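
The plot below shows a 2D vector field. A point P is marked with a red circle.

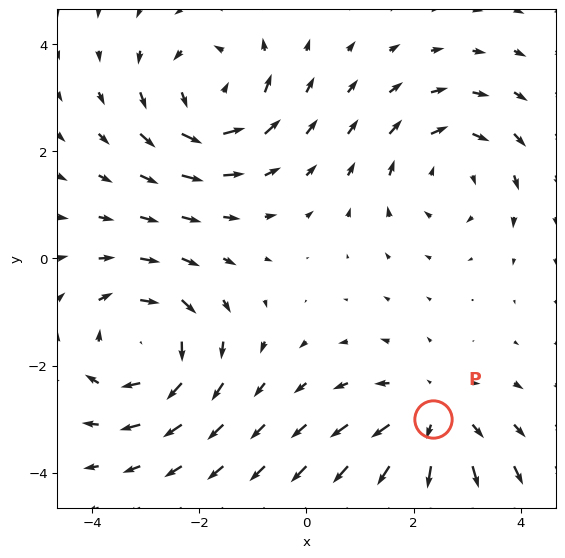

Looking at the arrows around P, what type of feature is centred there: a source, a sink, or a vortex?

At P (2.4, -3.0) the arrows spread outward. Divergence about +4, curl ≈0 — positive divergence with near-zero curl is a source.

source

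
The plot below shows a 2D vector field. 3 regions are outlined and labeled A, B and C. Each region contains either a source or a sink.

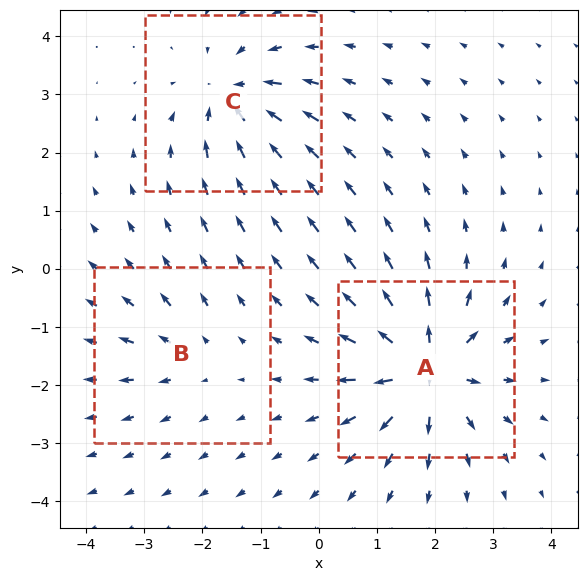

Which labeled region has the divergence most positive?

Divergence at each region's feature centre — A: about +6, B: about +2, C: about -4. Region A is most positive.

A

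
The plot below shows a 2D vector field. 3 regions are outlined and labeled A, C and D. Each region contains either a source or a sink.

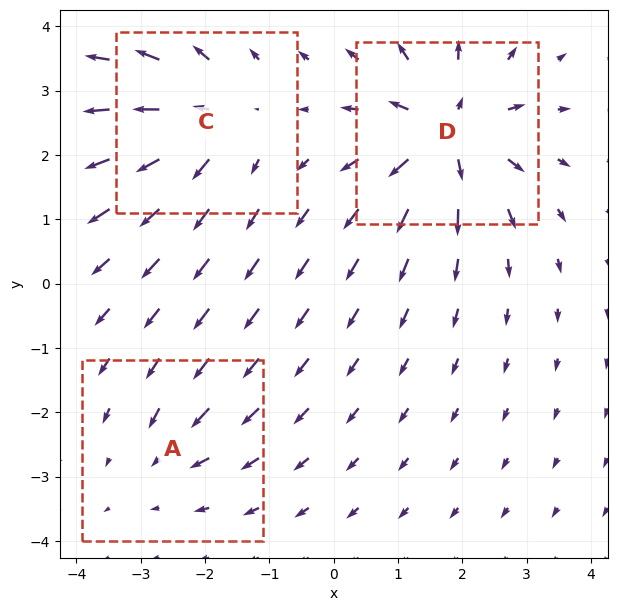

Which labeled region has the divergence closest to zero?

A

Divergence at each region's feature centre — A: about -2, C: about +4, D: about +6. Region A is closest to zero.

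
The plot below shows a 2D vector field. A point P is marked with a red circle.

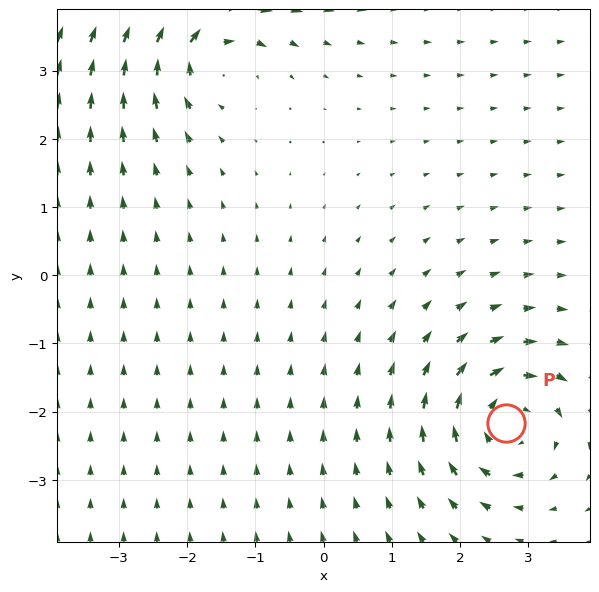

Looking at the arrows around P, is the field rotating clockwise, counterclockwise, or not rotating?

clockwise

Near P at (2.7, -2.2) the arrows circulate clockwise. The curl (z-component) there is about -5; negative curl means clockwise rotation.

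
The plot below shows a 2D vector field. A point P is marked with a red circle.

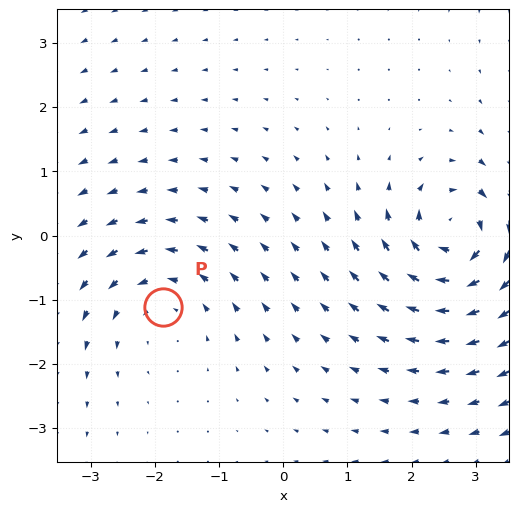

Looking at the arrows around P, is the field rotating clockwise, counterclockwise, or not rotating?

counterclockwise

Near P at (-1.9, -1.1) the arrows circulate counterclockwise. The curl (z-component) there is about +3; positive curl means counterclockwise rotation.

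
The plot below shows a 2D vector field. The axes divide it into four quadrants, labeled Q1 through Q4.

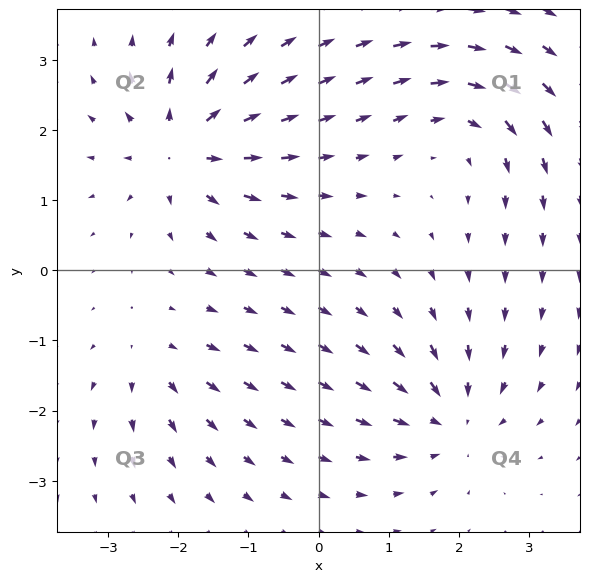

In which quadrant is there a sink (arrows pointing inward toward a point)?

Q4

The sink sits at approximately (1.9, -2.1), which lies in quadrant Q4. The divergence there is about -5, negative as expected for a sink.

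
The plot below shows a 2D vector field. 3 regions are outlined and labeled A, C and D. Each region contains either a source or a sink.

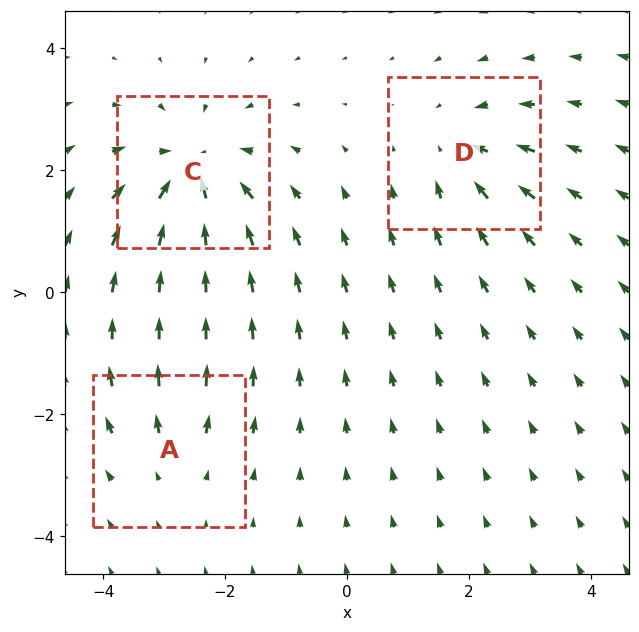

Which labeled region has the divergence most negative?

C

Divergence at each region's feature centre — A: about +2, C: about -5, D: about -3. Region C is most negative.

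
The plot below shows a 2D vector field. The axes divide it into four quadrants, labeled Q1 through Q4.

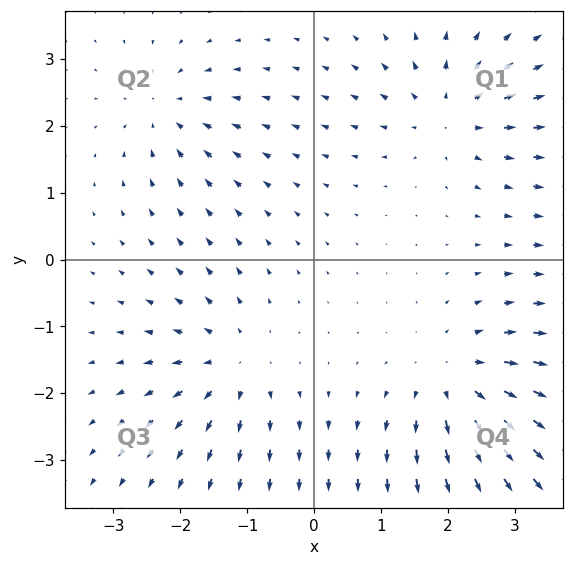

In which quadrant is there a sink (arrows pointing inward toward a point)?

Q2

The sink sits at approximately (-2.2, 2.2), which lies in quadrant Q2. The divergence there is about -3, negative as expected for a sink.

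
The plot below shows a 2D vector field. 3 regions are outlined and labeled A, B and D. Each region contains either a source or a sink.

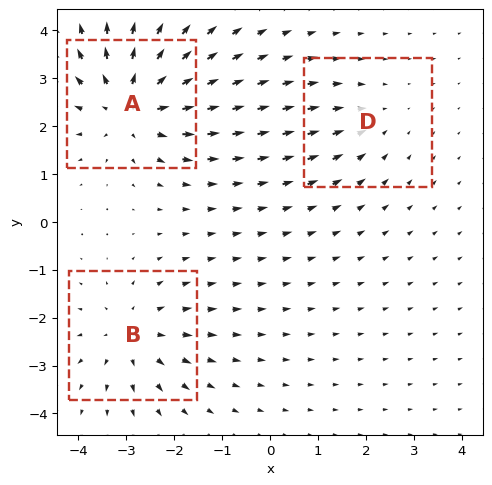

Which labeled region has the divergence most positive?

Divergence at each region's feature centre — A: about +5, B: about +3, D: about -2. Region A is most positive.

A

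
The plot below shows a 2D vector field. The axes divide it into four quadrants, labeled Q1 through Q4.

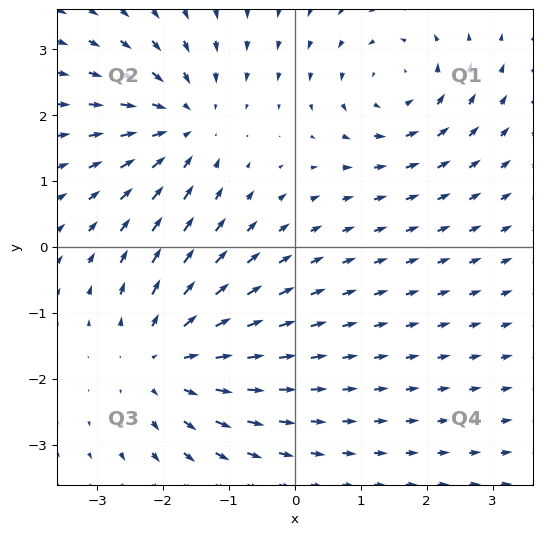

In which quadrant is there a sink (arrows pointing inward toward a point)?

The sink sits at approximately (-1.7, 1.9), which lies in quadrant Q2. The divergence there is about -4, negative as expected for a sink.

Q2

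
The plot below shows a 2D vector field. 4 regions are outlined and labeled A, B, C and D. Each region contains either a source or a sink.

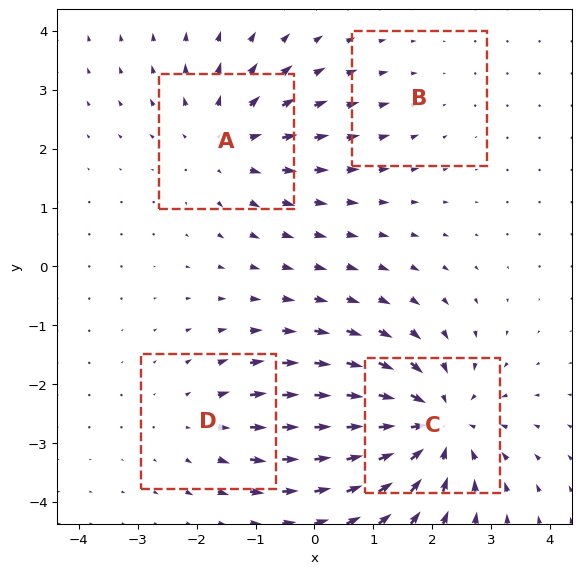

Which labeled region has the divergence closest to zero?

B

Divergence at each region's feature centre — A: about +4, B: about -2, C: about -7, D: about +3. Region B is closest to zero.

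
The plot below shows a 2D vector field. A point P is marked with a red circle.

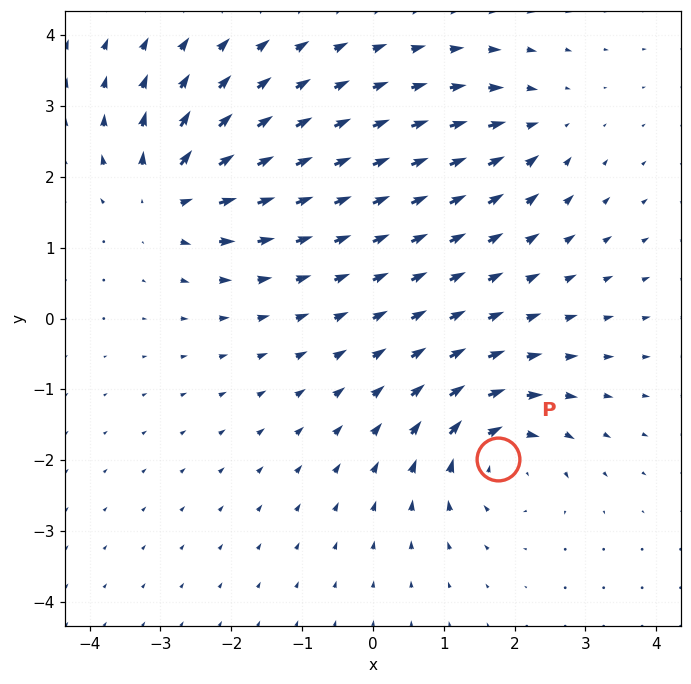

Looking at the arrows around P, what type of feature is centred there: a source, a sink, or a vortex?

vortex

At P (1.8, -2.0) the arrows circulate clockwise. Divergence ≈0, curl about -6 — near-zero divergence with nonzero curl is a vortex.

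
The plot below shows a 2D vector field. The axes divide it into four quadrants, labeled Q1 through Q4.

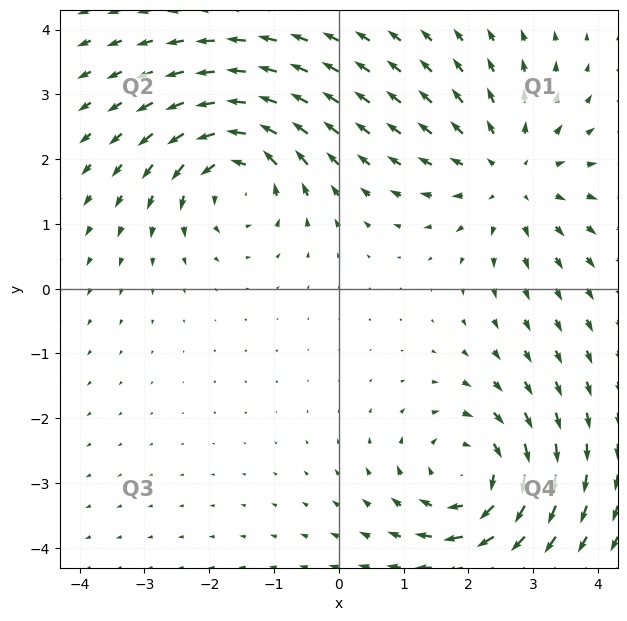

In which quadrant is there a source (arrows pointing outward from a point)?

The source sits at approximately (2.7, 1.8), which lies in quadrant Q1. The divergence there is about +4, positive as expected for a source.

Q1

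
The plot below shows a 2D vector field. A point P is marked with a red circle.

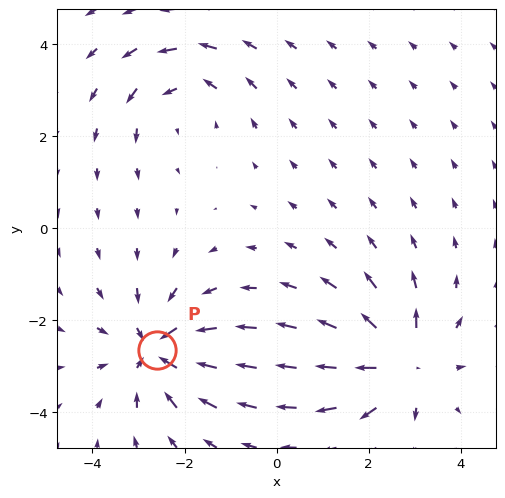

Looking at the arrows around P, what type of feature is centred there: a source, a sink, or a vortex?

sink

At P (-2.6, -2.6) the arrows converge inward. Divergence about -5, curl ≈0 — negative divergence with near-zero curl is a sink.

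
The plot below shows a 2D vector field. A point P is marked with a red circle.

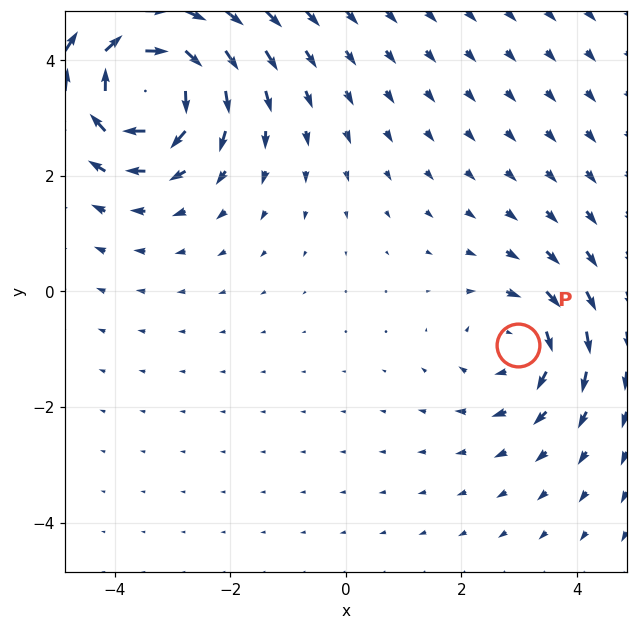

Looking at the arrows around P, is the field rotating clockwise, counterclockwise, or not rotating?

clockwise

Near P at (3.0, -0.9) the arrows circulate clockwise. The curl (z-component) there is about -3; negative curl means clockwise rotation.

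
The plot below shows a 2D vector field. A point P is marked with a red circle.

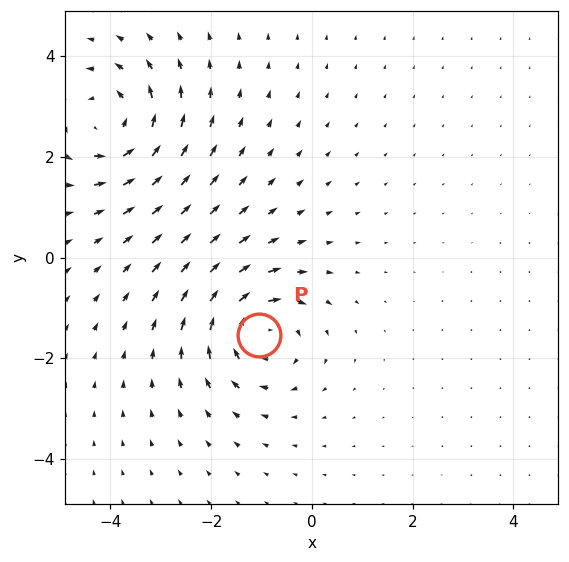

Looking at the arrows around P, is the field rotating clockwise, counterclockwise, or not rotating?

Near P at (-1.0, -1.5) the arrows circulate clockwise. The curl (z-component) there is about -5; negative curl means clockwise rotation.

clockwise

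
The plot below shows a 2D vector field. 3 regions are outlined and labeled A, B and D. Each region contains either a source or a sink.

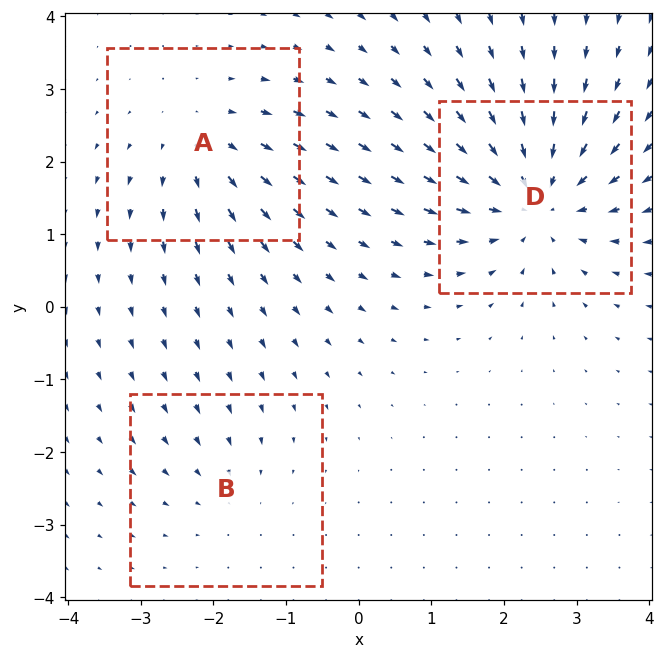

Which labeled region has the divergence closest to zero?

Divergence at each region's feature centre — A: about +3, B: about -2, D: about -5. Region B is closest to zero.

B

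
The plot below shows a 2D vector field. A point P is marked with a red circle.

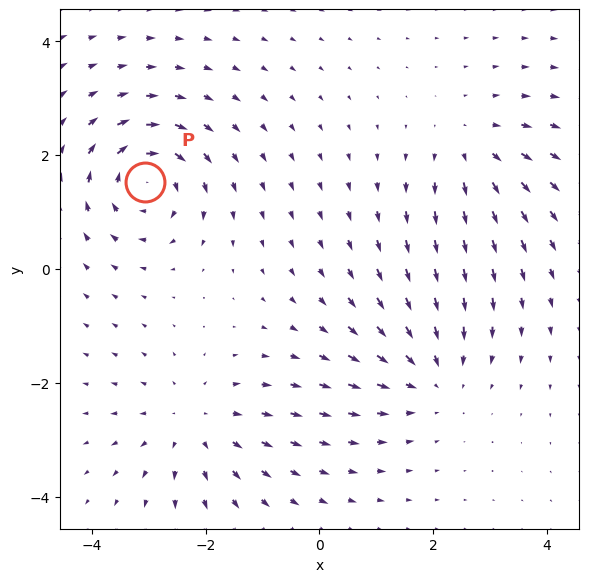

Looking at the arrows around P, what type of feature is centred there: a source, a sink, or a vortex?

At P (-3.1, 1.5) the arrows circulate clockwise. Divergence ≈0, curl about -6 — near-zero divergence with nonzero curl is a vortex.

vortex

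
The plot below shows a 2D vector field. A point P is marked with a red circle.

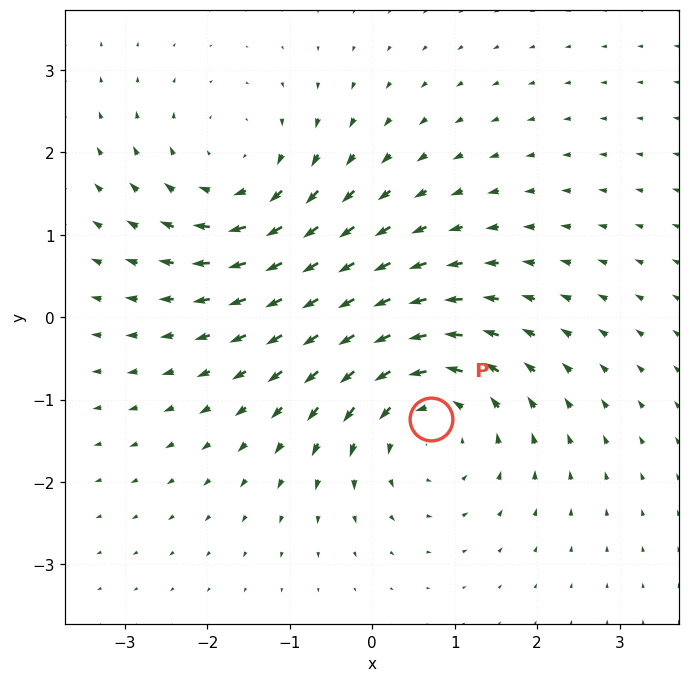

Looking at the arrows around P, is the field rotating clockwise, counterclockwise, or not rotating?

Near P at (0.7, -1.2) the arrows circulate counterclockwise. The curl (z-component) there is about +3; positive curl means counterclockwise rotation.

counterclockwise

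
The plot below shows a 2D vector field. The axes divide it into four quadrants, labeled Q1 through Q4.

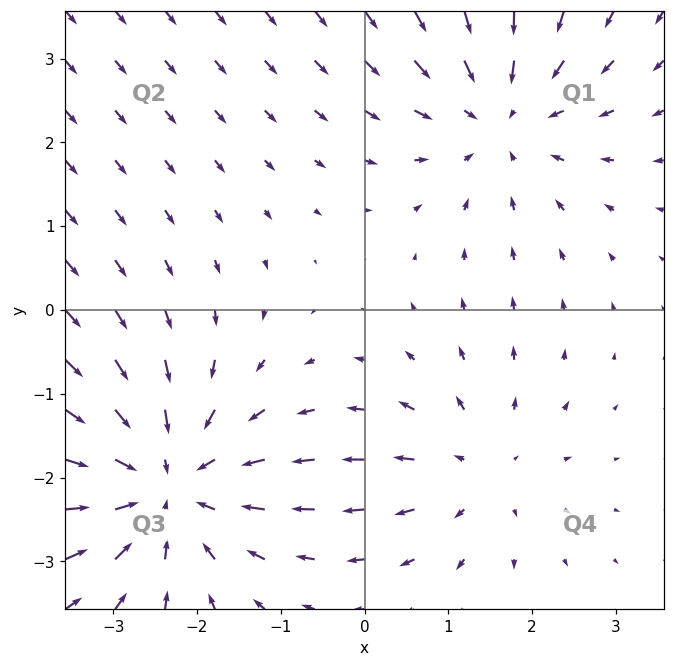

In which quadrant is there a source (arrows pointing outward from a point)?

The source sits at approximately (1.3, -1.9), which lies in quadrant Q4. The divergence there is about +3, positive as expected for a source.

Q4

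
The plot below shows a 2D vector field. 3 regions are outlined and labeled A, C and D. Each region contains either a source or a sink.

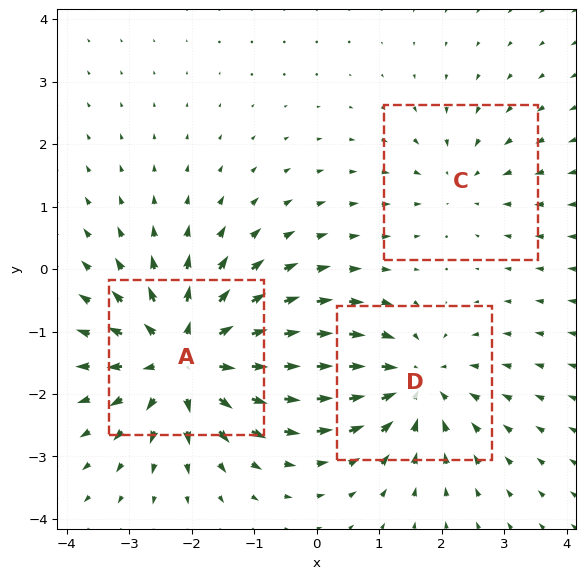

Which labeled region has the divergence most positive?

Divergence at each region's feature centre — A: about +5, C: about -2, D: about -3. Region A is most positive.

A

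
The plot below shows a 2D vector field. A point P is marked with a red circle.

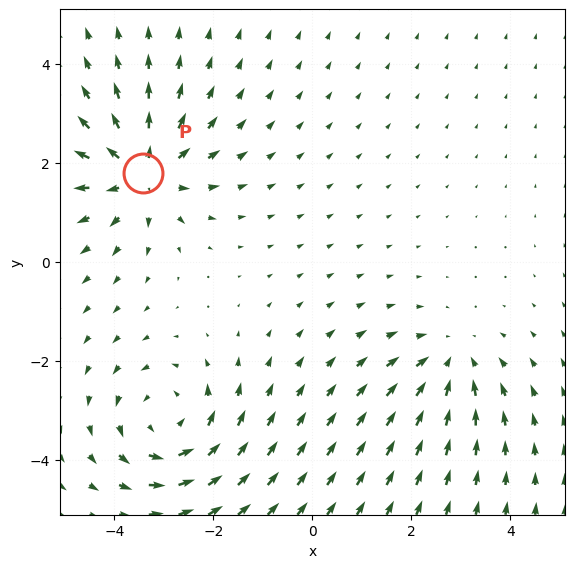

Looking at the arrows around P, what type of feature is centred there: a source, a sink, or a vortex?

source

At P (-3.4, 1.8) the arrows spread outward. Divergence about +4, curl ≈0 — positive divergence with near-zero curl is a source.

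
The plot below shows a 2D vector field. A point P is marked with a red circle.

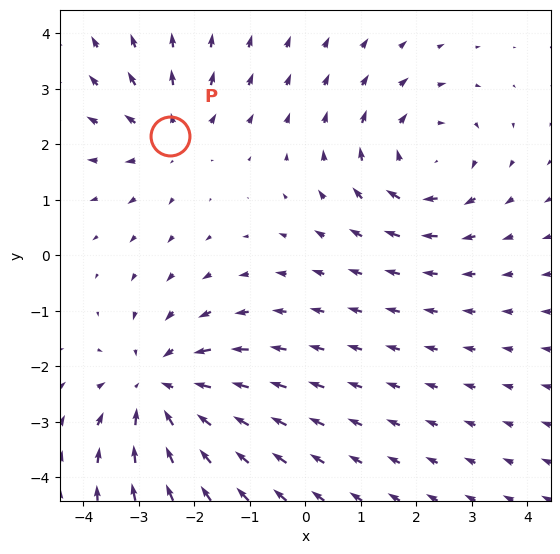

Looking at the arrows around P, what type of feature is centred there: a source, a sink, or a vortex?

source

At P (-2.4, 2.1) the arrows spread outward. Divergence about +3, curl ≈0 — positive divergence with near-zero curl is a source.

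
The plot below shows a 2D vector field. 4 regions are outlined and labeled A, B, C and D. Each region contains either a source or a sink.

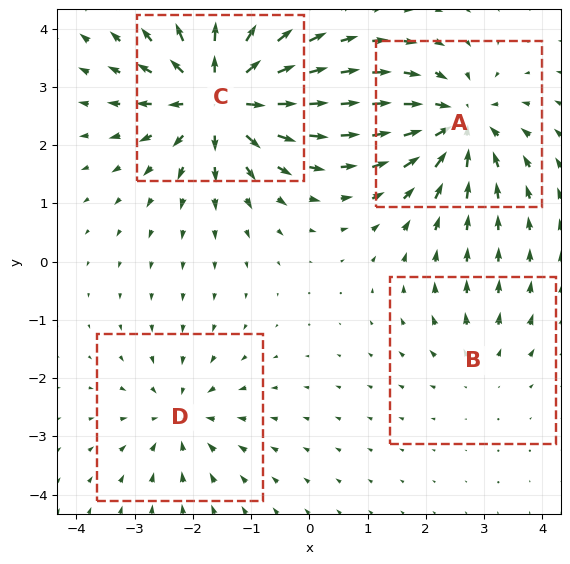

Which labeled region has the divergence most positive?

C

Divergence at each region's feature centre — A: about -6, B: about +2, C: about +8, D: about -4. Region C is most positive.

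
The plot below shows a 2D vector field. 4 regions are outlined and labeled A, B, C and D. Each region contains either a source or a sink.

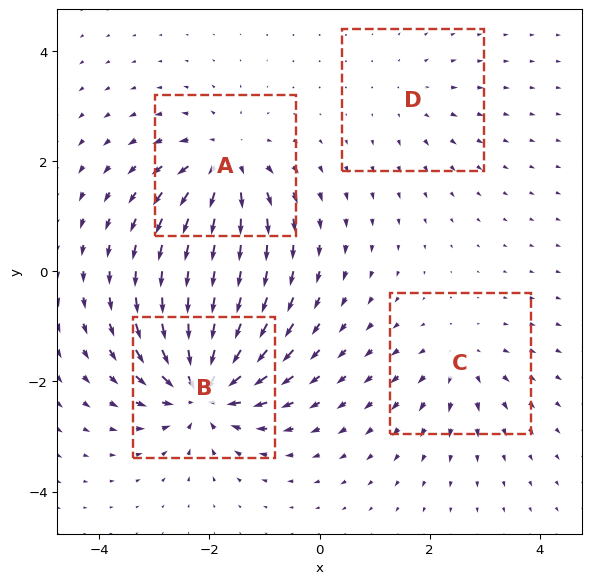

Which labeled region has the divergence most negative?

Divergence at each region's feature centre — A: about +6, B: about -9, C: about +4, D: about +3. Region B is most negative.

B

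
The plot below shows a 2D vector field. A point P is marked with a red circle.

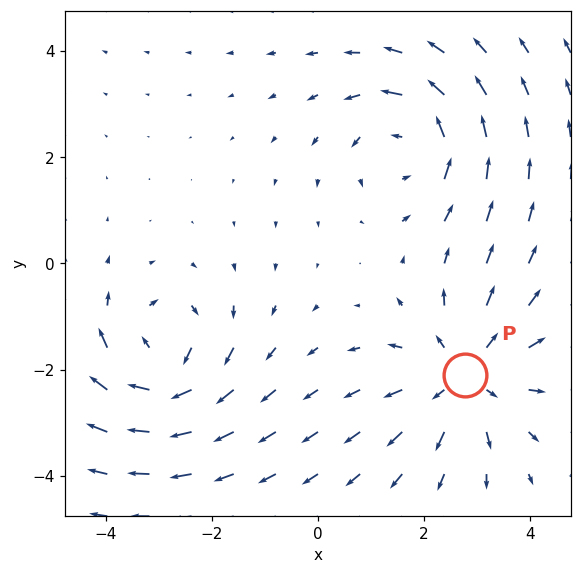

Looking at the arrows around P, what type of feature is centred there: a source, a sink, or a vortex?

source

At P (2.8, -2.1) the arrows spread outward. Divergence about +3, curl ≈0 — positive divergence with near-zero curl is a source.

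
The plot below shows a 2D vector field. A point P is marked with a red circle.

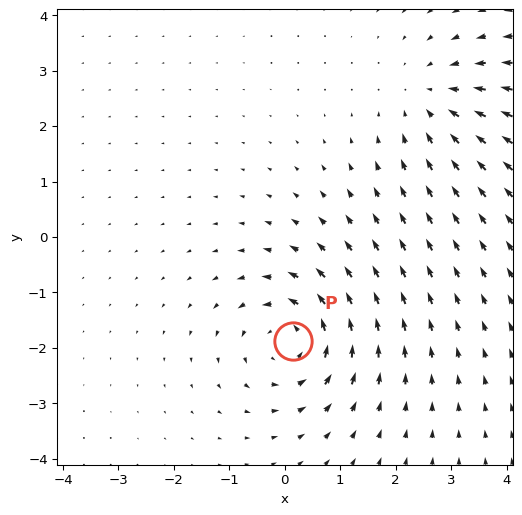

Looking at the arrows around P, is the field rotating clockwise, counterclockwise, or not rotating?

Near P at (0.1, -1.9) the arrows circulate counterclockwise. The curl (z-component) there is about +5; positive curl means counterclockwise rotation.

counterclockwise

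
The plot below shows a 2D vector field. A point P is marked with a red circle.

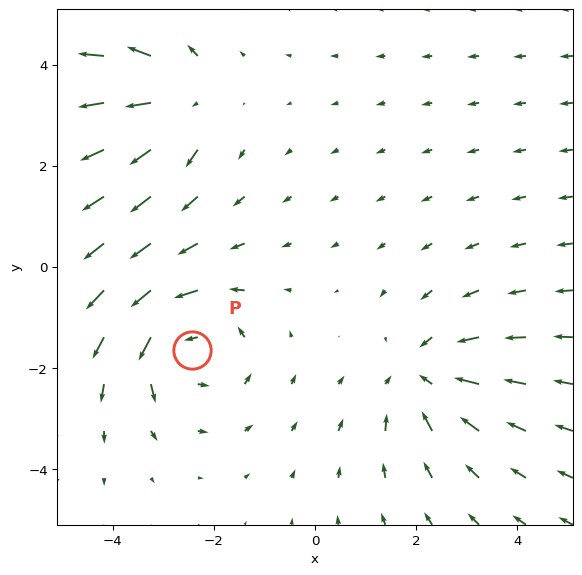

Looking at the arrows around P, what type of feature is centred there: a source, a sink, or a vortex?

vortex

At P (-2.4, -1.6) the arrows circulate counterclockwise. Divergence ≈0, curl about +3 — near-zero divergence with nonzero curl is a vortex.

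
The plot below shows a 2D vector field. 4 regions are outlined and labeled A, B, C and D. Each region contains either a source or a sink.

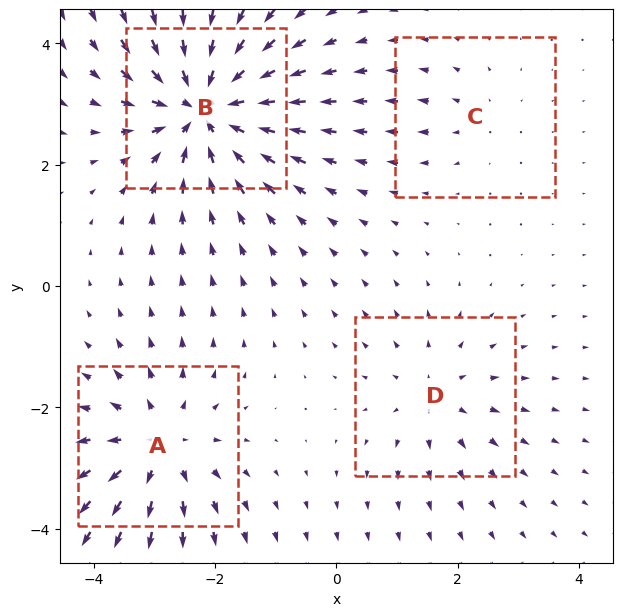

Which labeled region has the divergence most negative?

Divergence at each region's feature centre — A: about +5, B: about -8, C: about +2, D: about +4. Region B is most negative.

B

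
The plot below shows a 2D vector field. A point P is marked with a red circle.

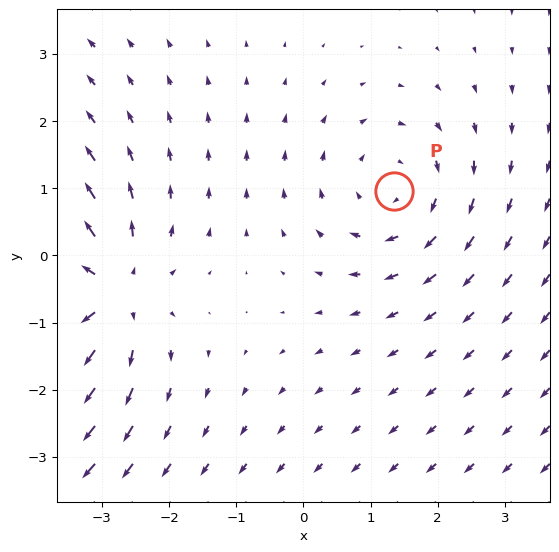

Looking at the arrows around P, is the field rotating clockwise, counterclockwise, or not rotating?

Near P at (1.4, 1.0) the arrows circulate clockwise. The curl (z-component) there is about -2; negative curl means clockwise rotation.

clockwise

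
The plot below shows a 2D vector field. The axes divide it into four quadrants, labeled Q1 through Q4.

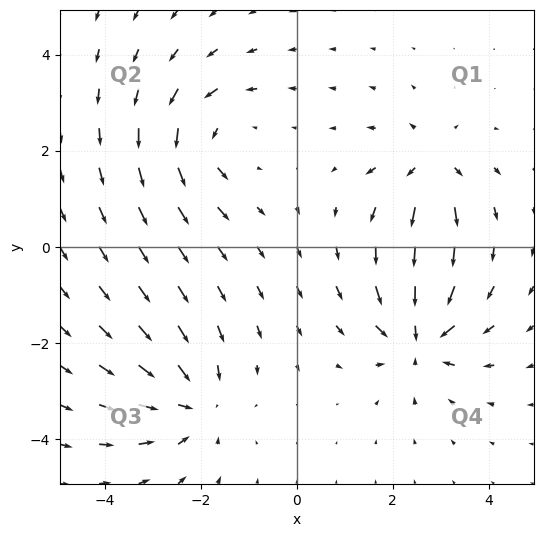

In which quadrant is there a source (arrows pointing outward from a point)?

Q1

The source sits at approximately (2.8, 1.7), which lies in quadrant Q1. The divergence there is about +4, positive as expected for a source.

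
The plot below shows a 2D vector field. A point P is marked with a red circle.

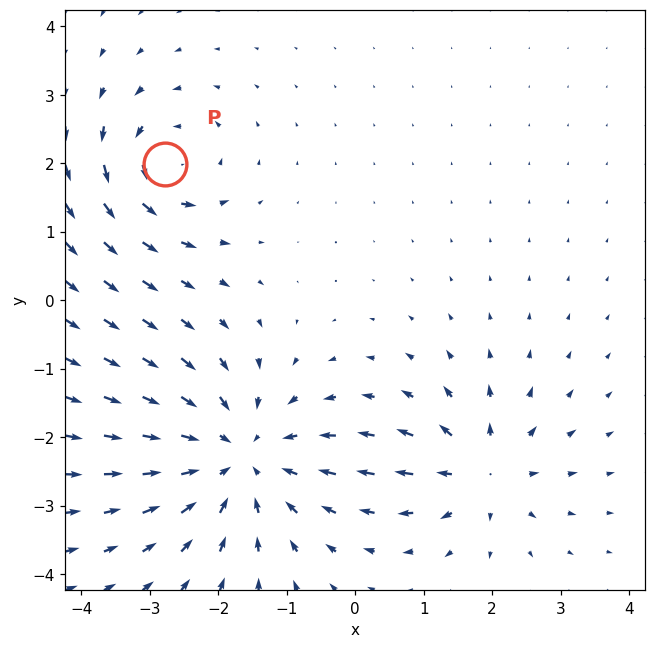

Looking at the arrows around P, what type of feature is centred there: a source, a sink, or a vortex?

At P (-2.8, 2.0) the arrows circulate counterclockwise. Divergence ≈0, curl about +4 — near-zero divergence with nonzero curl is a vortex.

vortex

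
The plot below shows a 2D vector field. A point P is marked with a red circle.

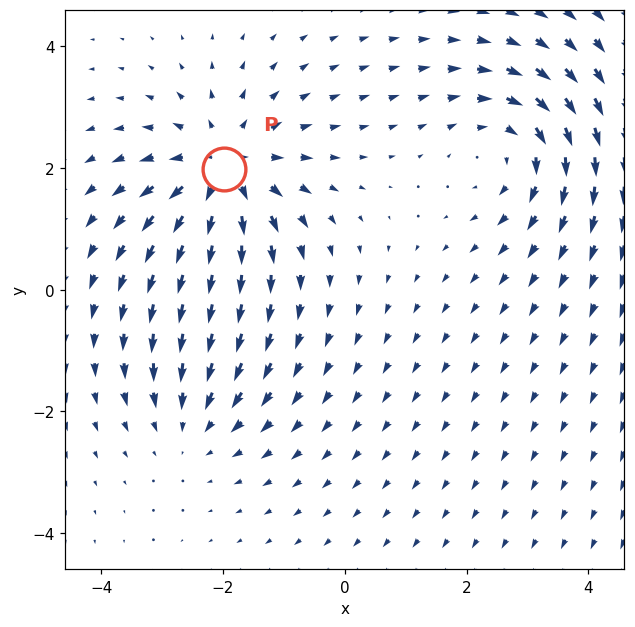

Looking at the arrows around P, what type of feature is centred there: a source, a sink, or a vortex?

At P (-2.0, 2.0) the arrows spread outward. Divergence about +5, curl ≈0 — positive divergence with near-zero curl is a source.

source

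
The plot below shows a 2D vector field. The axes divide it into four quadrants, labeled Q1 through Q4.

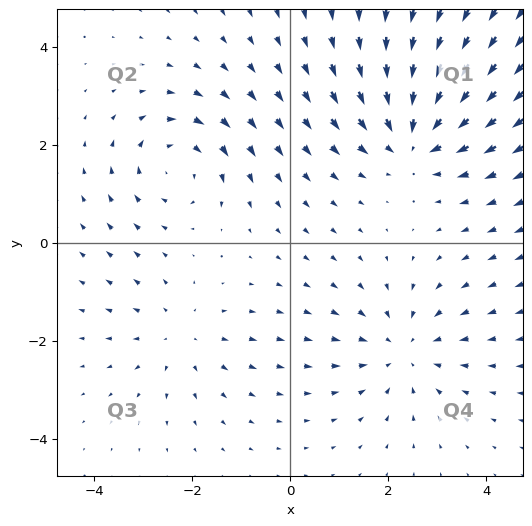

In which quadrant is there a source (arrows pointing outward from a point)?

The source sits at approximately (-2.2, -1.9), which lies in quadrant Q3. The divergence there is about +3, positive as expected for a source.

Q3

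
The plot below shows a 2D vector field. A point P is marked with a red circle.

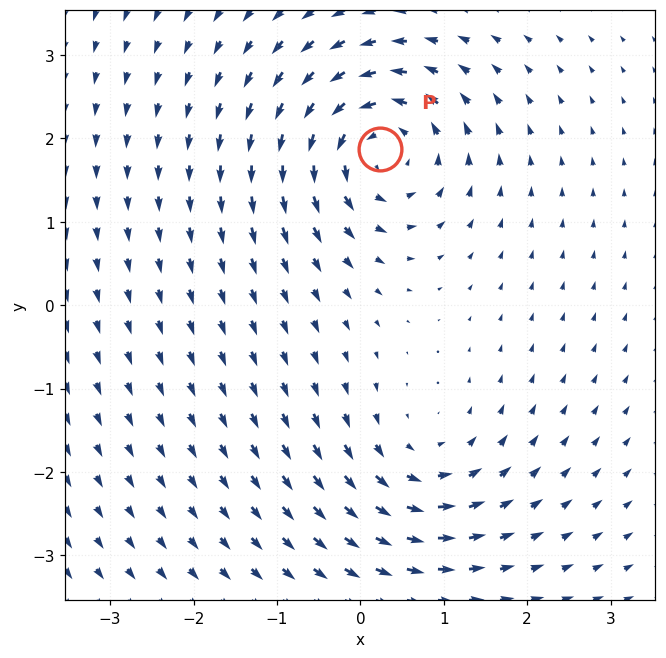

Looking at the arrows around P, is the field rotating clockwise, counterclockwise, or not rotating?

Near P at (0.2, 1.9) the arrows circulate counterclockwise. The curl (z-component) there is about +6; positive curl means counterclockwise rotation.

counterclockwise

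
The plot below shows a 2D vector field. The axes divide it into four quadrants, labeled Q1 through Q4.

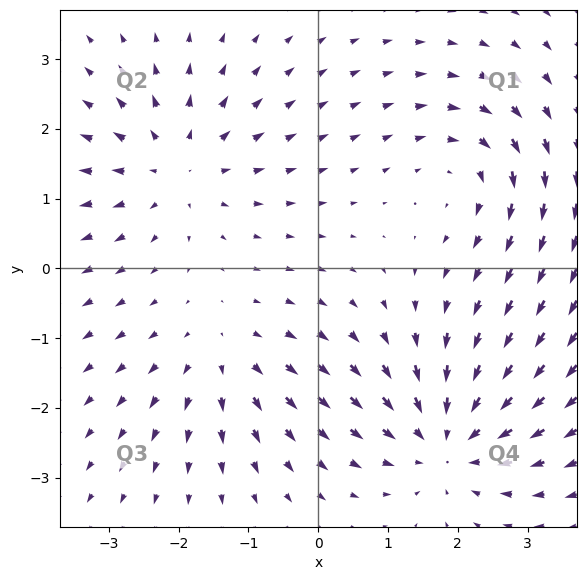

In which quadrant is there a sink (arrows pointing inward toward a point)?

The sink sits at approximately (1.9, -2.5), which lies in quadrant Q4. The divergence there is about -4, negative as expected for a sink.

Q4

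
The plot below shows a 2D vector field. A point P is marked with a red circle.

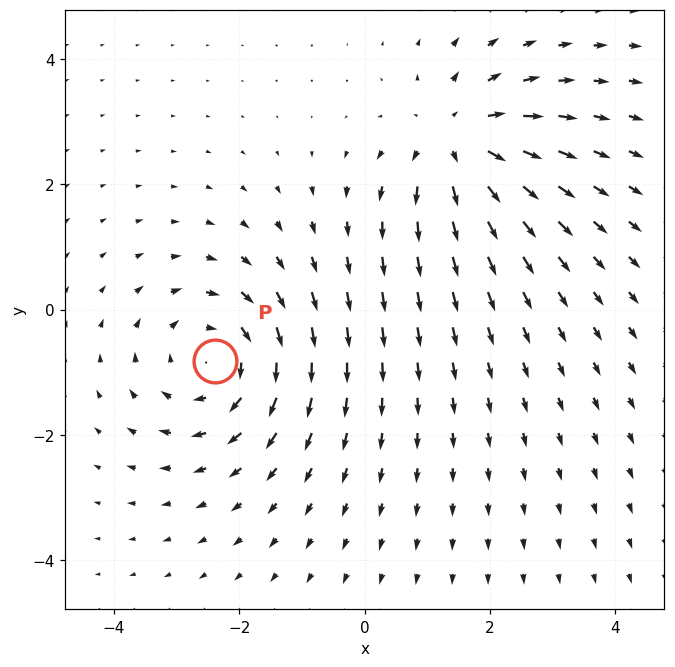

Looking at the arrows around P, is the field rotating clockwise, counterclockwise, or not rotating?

clockwise

Near P at (-2.4, -0.8) the arrows circulate clockwise. The curl (z-component) there is about -4; negative curl means clockwise rotation.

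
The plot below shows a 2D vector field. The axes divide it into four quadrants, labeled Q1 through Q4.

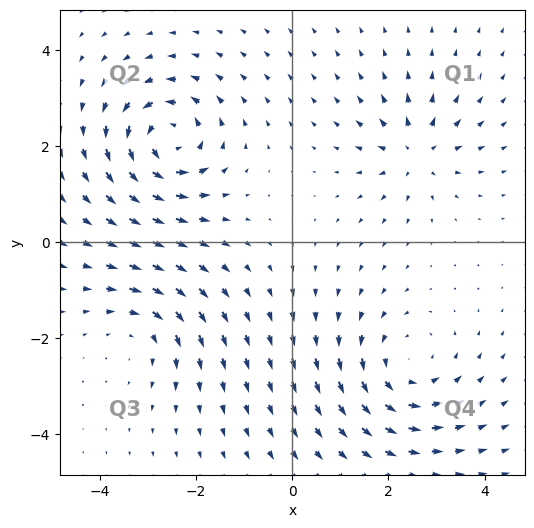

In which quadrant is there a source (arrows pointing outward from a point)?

The source sits at approximately (2.6, 1.9), which lies in quadrant Q1. The divergence there is about +4, positive as expected for a source.

Q1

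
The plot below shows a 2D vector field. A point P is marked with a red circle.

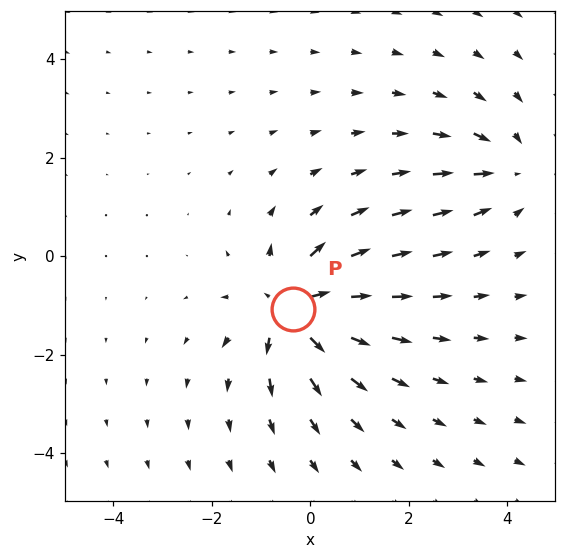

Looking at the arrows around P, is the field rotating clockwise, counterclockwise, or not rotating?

Near P at (-0.3, -1.1) the arrows show no circulation. The curl there is ≈0.

not rotating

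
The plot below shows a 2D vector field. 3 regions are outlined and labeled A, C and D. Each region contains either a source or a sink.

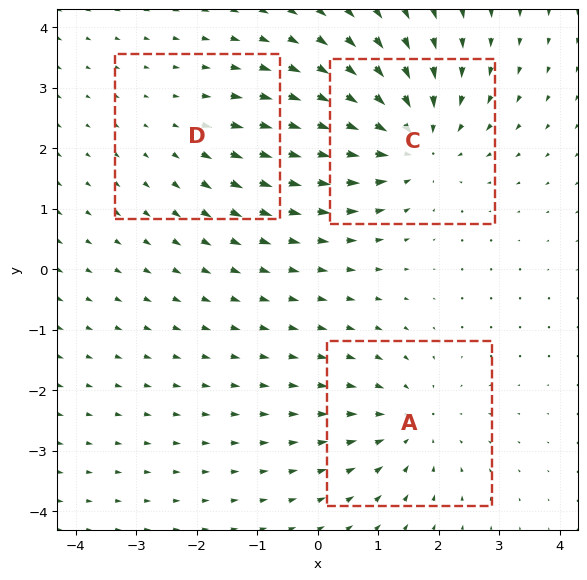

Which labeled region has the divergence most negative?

C

Divergence at each region's feature centre — A: about -3, C: about -4, D: about +2. Region C is most negative.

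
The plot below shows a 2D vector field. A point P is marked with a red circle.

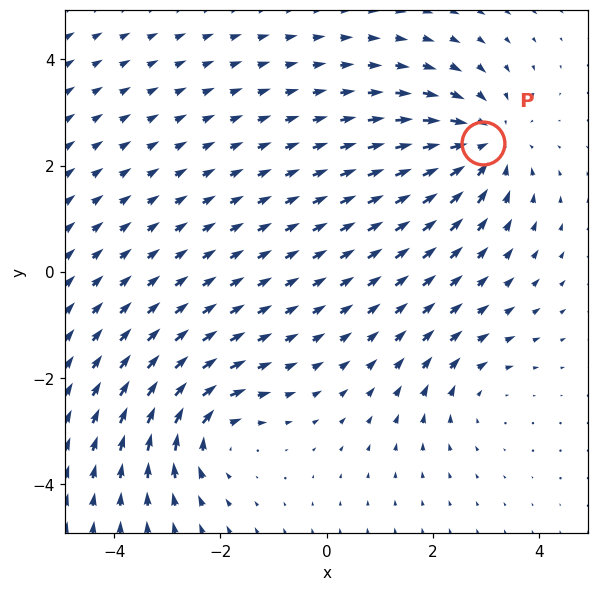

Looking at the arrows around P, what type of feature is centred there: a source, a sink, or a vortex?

At P (2.9, 2.4) the arrows converge inward. Divergence about -4, curl ≈0 — negative divergence with near-zero curl is a sink.

sink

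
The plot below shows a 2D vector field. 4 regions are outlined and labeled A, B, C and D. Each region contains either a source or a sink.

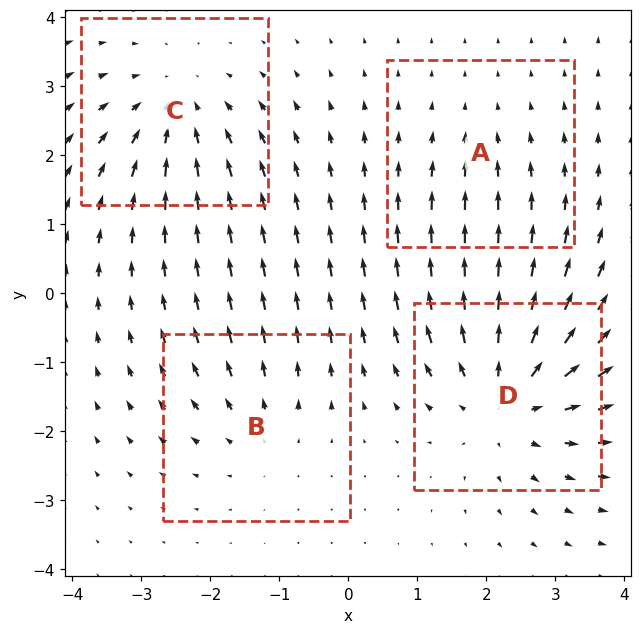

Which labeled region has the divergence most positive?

Divergence at each region's feature centre — A: about -2, B: about +3, C: about -4, D: about +6. Region D is most positive.

D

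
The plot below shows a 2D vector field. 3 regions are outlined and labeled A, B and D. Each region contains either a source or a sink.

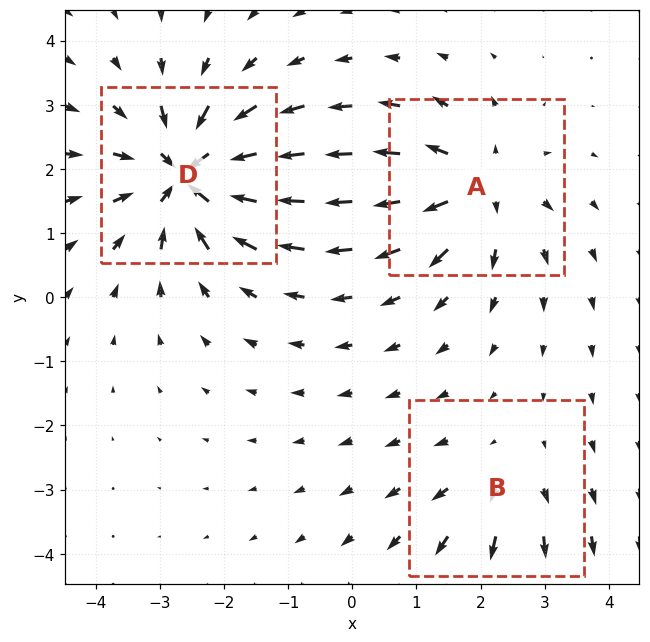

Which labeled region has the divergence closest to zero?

B

Divergence at each region's feature centre — A: about +4, B: about +2, D: about -6. Region B is closest to zero.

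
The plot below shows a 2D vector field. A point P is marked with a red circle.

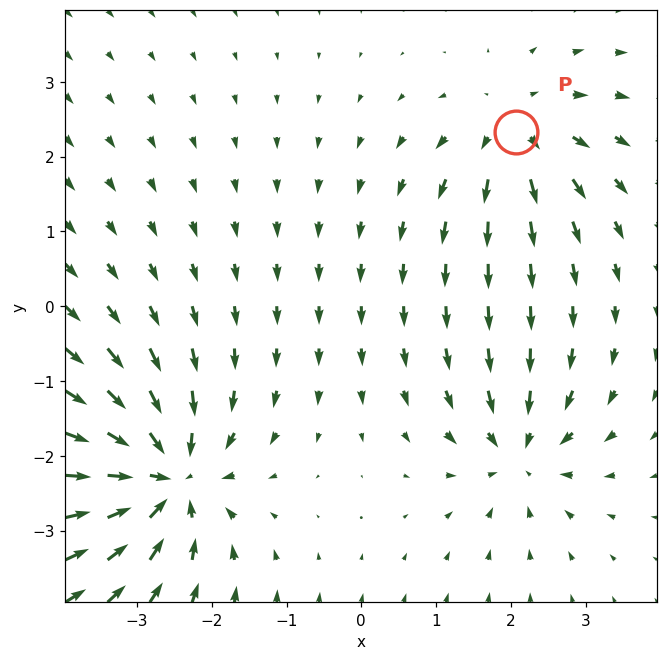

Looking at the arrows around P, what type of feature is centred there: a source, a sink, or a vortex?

At P (2.1, 2.3) the arrows spread outward. Divergence about +4, curl ≈0 — positive divergence with near-zero curl is a source.

source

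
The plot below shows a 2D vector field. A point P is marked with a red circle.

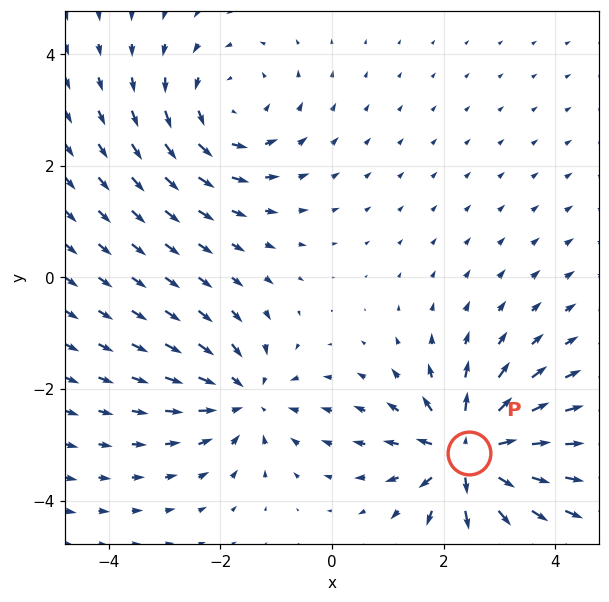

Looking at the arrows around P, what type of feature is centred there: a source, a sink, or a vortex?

source

At P (2.5, -3.2) the arrows spread outward. Divergence about +5, curl ≈0 — positive divergence with near-zero curl is a source.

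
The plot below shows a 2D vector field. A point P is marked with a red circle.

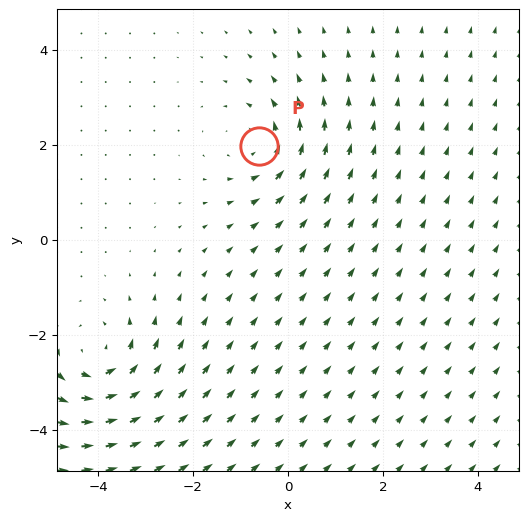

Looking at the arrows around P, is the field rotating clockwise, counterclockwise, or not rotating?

Near P at (-0.6, 2.0) the arrows circulate counterclockwise. The curl (z-component) there is about +3; positive curl means counterclockwise rotation.

counterclockwise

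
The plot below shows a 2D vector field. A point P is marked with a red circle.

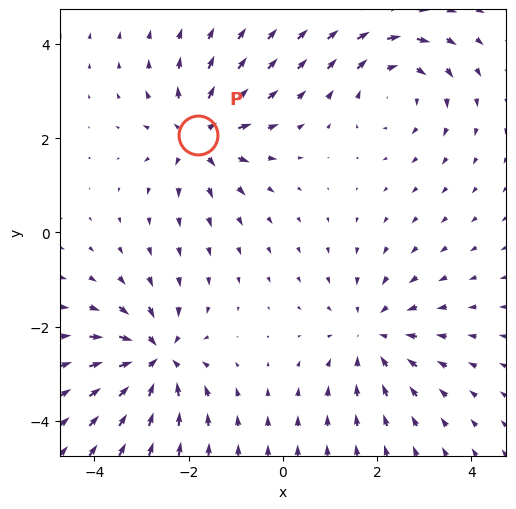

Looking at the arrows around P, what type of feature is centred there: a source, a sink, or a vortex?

At P (-1.8, 2.1) the arrows spread outward. Divergence about +6, curl ≈0 — positive divergence with near-zero curl is a source.

source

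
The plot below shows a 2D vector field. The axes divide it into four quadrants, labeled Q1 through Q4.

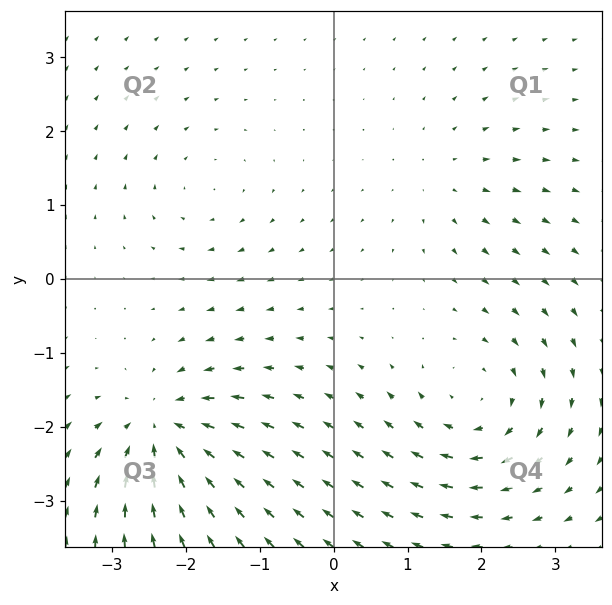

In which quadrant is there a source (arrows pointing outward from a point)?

The source sits at approximately (1.5, 1.3), which lies in quadrant Q1. The divergence there is about +3, positive as expected for a source.

Q1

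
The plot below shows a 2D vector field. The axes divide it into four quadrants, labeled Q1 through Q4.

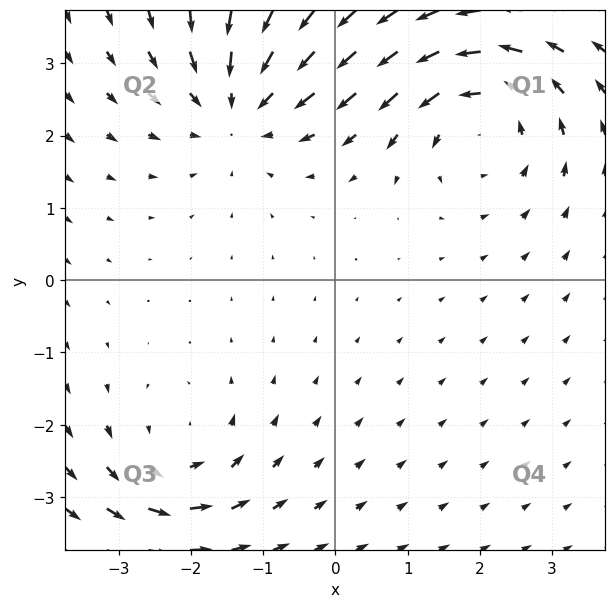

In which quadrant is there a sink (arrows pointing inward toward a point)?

The sink sits at approximately (-1.3, 2.4), which lies in quadrant Q2. The divergence there is about -4, negative as expected for a sink.

Q2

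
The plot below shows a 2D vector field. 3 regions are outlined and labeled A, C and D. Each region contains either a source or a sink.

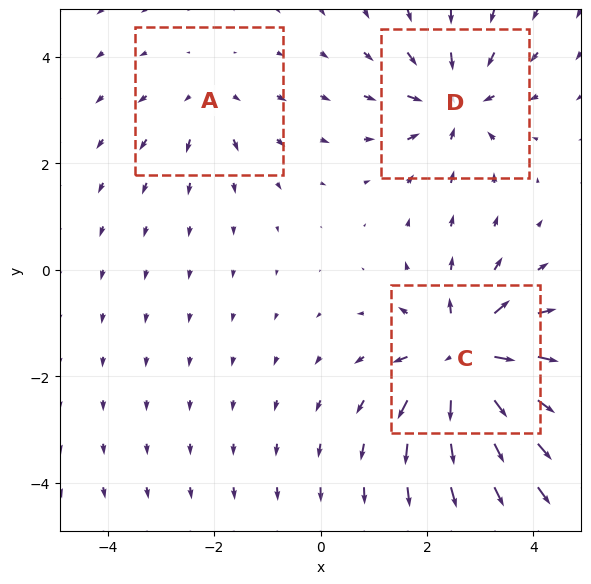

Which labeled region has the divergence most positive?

C

Divergence at each region's feature centre — A: about +2, C: about +6, D: about -4. Region C is most positive.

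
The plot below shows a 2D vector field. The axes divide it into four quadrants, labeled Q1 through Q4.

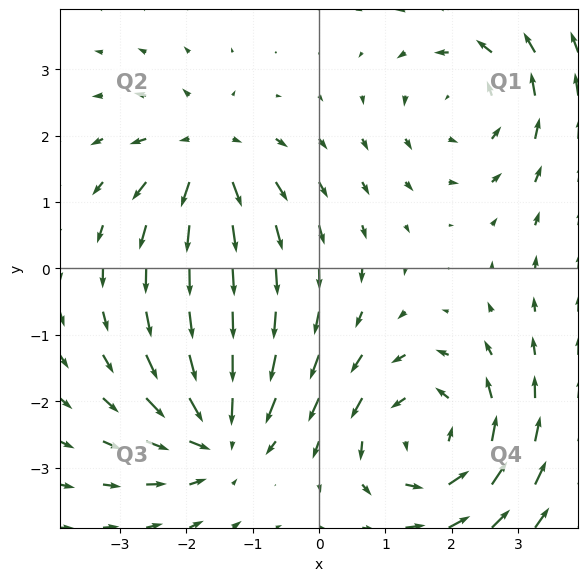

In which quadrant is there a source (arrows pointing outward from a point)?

Q2

The source sits at approximately (-1.7, 1.7), which lies in quadrant Q2. The divergence there is about +4, positive as expected for a source.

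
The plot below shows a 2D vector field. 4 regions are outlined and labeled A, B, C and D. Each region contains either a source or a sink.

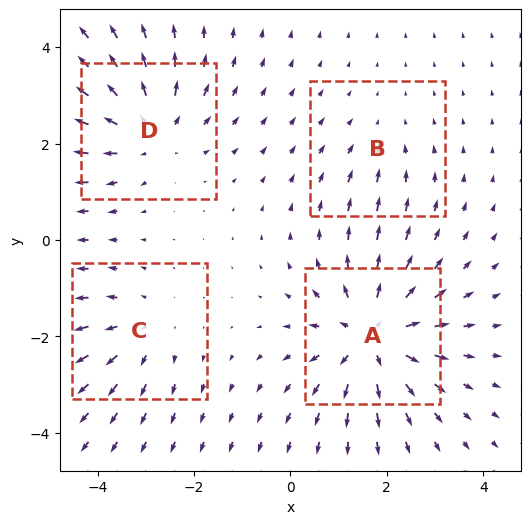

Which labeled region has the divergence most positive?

Divergence at each region's feature centre — A: about +7, B: about -2, C: about +3, D: about +5. Region A is most positive.

A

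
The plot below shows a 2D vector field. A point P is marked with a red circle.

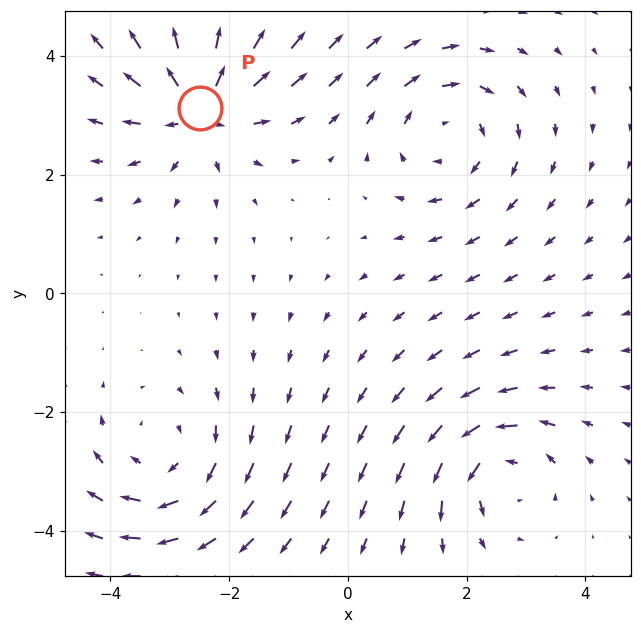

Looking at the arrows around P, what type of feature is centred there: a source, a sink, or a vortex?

source

At P (-2.5, 3.1) the arrows spread outward. Divergence about +6, curl ≈0 — positive divergence with near-zero curl is a source.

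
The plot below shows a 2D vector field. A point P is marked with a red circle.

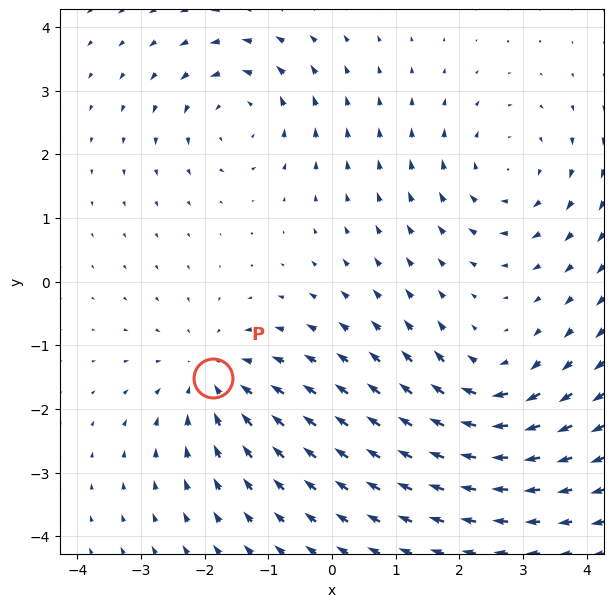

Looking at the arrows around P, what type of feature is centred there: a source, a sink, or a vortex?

sink

At P (-1.9, -1.5) the arrows converge inward. Divergence about -4, curl ≈0 — negative divergence with near-zero curl is a sink.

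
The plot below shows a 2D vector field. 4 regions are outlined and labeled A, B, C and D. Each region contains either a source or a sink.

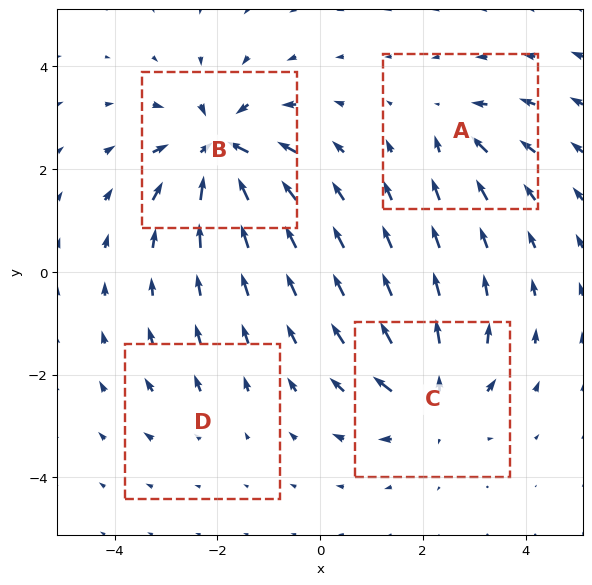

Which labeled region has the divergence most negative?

Divergence at each region's feature centre — A: about -4, B: about -8, C: about +6, D: about +2. Region B is most negative.

B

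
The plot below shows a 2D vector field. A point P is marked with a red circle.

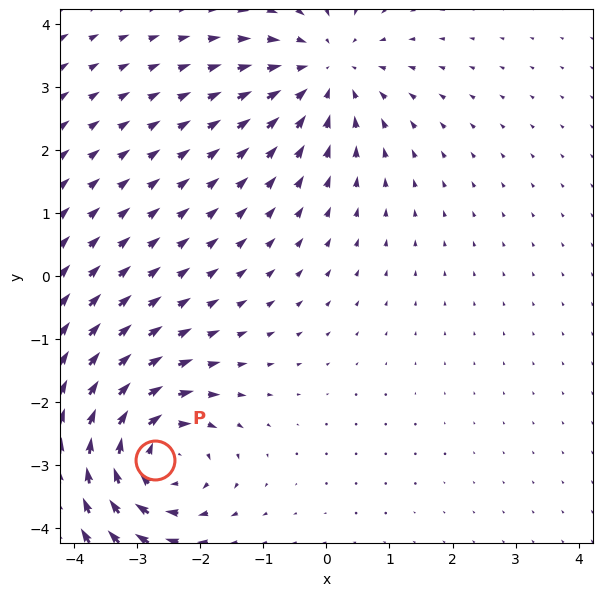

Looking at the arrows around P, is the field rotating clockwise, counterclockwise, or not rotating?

clockwise

Near P at (-2.7, -2.9) the arrows circulate clockwise. The curl (z-component) there is about -5; negative curl means clockwise rotation.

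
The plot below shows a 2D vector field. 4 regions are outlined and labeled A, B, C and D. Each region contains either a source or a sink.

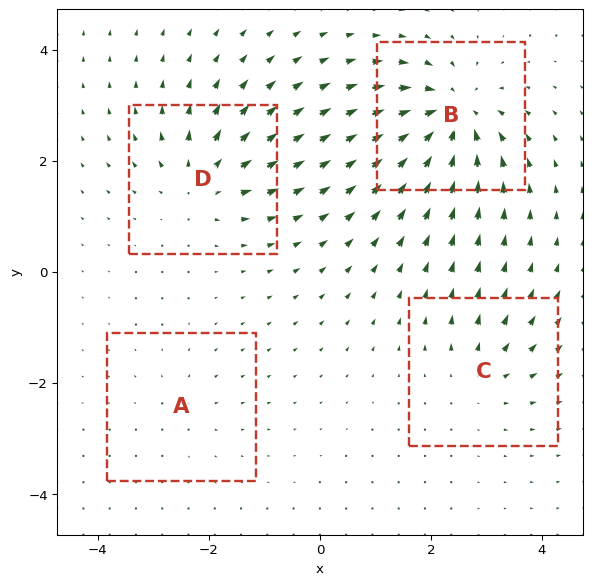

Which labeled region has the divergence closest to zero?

Divergence at each region's feature centre — A: about +2, B: about -8, C: about +4, D: about +6. Region A is closest to zero.

A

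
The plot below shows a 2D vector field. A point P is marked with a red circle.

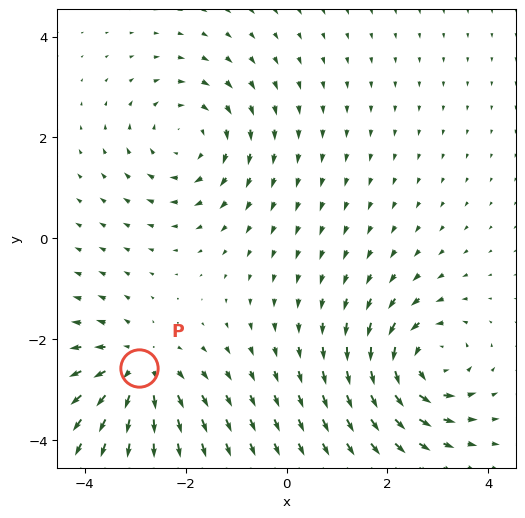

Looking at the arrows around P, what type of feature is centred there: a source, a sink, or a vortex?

At P (-2.9, -2.6) the arrows spread outward. Divergence about +3, curl ≈0 — positive divergence with near-zero curl is a source.

source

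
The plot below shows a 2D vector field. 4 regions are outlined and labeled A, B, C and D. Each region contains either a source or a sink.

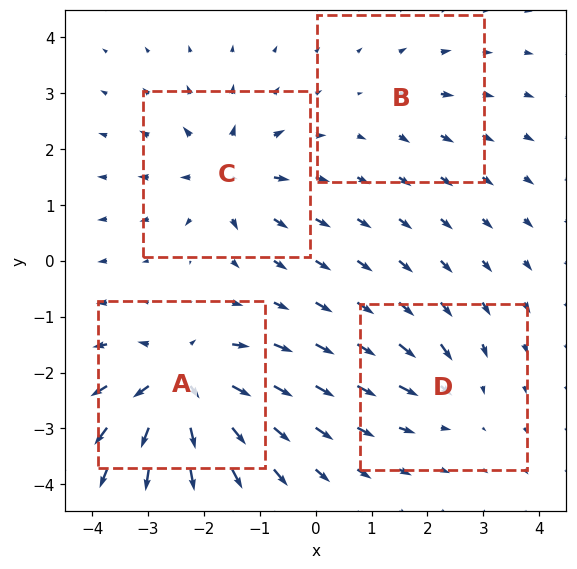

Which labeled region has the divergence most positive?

A

Divergence at each region's feature centre — A: about +9, B: about +2, C: about +6, D: about -4. Region A is most positive.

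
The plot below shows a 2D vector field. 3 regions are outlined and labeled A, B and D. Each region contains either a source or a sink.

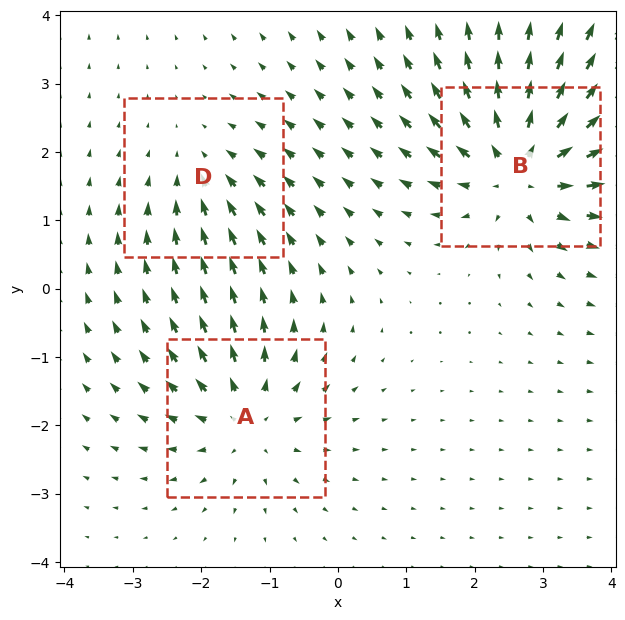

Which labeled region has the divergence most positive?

B

Divergence at each region's feature centre — A: about +4, B: about +5, D: about -2. Region B is most positive.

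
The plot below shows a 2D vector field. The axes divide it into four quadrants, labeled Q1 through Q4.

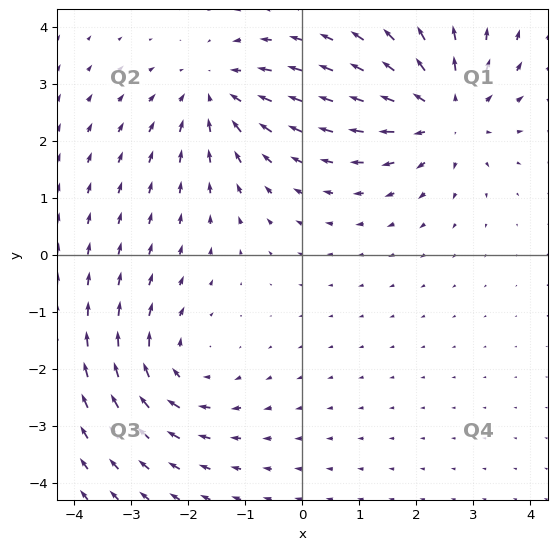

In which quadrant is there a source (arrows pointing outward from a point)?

Q1

The source sits at approximately (2.5, 2.5), which lies in quadrant Q1. The divergence there is about +5, positive as expected for a source.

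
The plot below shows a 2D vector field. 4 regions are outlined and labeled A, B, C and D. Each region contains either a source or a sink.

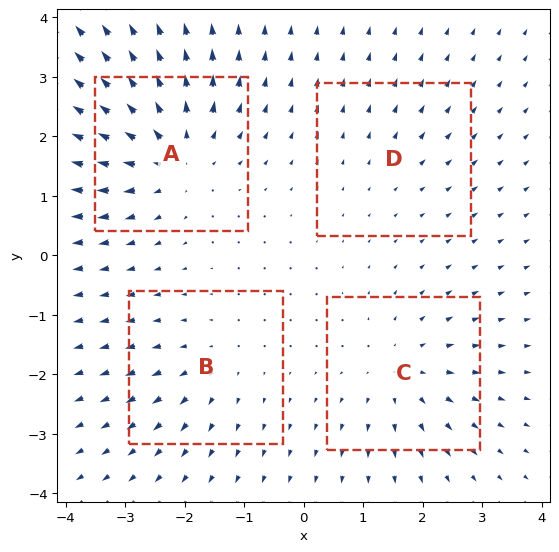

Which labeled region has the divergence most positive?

A

Divergence at each region's feature centre — A: about +7, B: about +3, C: about +5, D: about +2. Region A is most positive.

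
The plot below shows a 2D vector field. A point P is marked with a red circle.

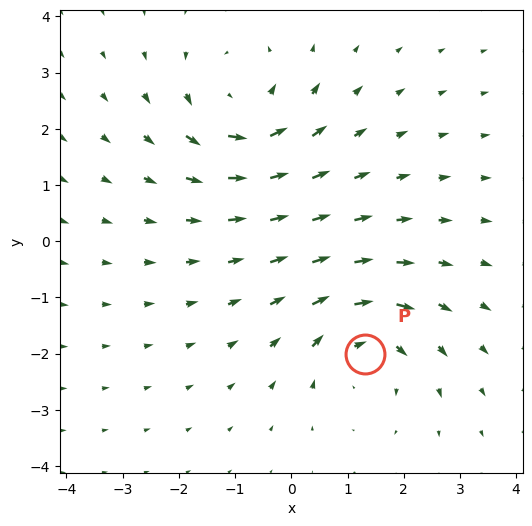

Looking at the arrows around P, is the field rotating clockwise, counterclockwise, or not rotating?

Near P at (1.3, -2.0) the arrows circulate clockwise. The curl (z-component) there is about -4; negative curl means clockwise rotation.

clockwise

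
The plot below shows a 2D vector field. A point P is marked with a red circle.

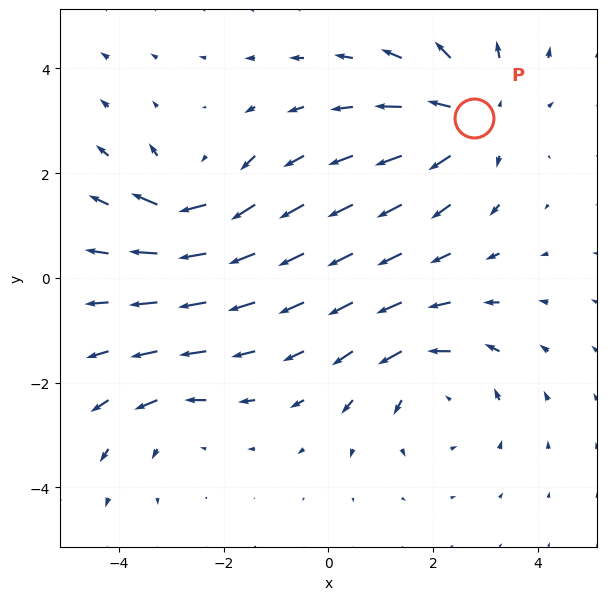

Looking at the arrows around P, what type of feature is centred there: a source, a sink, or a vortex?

source

At P (2.8, 3.1) the arrows spread outward. Divergence about +4, curl ≈0 — positive divergence with near-zero curl is a source.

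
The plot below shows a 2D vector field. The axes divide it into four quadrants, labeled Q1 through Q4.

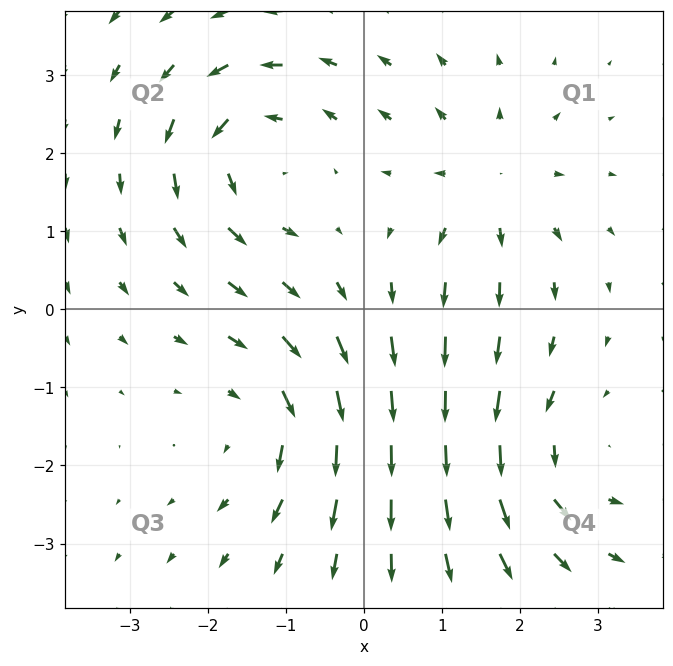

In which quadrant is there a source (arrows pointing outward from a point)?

Q1

The source sits at approximately (1.6, 1.6), which lies in quadrant Q1. The divergence there is about +4, positive as expected for a source.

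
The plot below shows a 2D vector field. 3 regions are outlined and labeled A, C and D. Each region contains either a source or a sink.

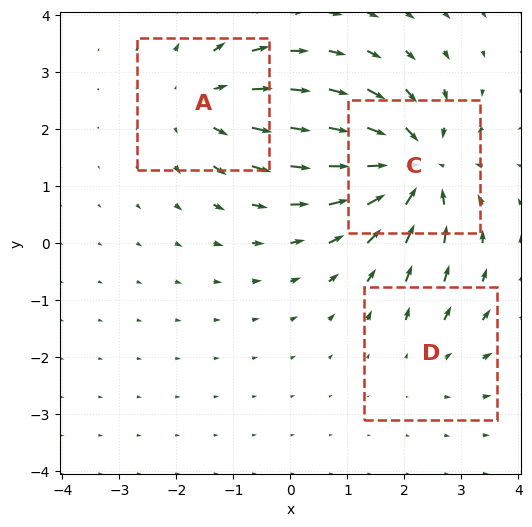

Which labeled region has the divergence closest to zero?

D

Divergence at each region's feature centre — A: about +3, C: about -5, D: about +2. Region D is closest to zero.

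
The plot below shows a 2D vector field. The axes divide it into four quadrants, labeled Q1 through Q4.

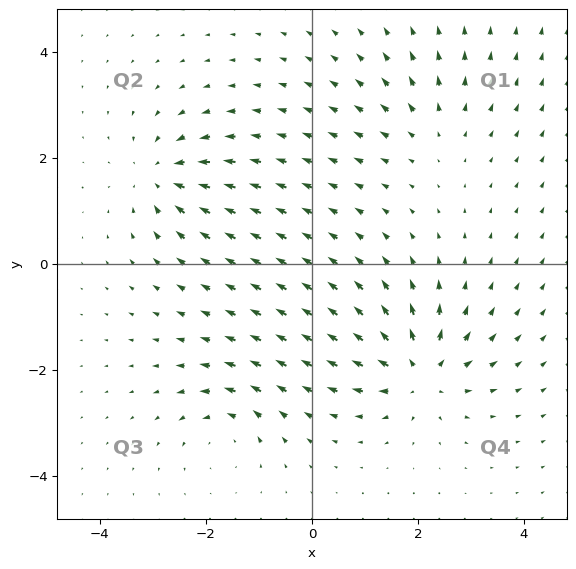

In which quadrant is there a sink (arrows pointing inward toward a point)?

The sink sits at approximately (-2.8, 1.6), which lies in quadrant Q2. The divergence there is about -5, negative as expected for a sink.

Q2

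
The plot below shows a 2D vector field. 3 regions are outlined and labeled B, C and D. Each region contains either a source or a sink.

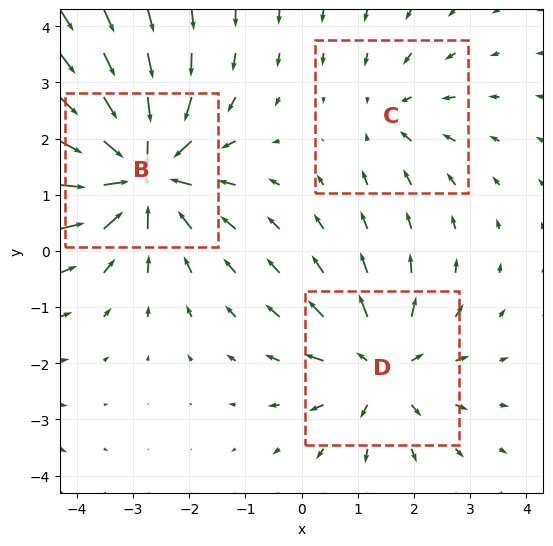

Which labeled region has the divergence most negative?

B

Divergence at each region's feature centre — B: about -6, C: about -2, D: about +4. Region B is most negative.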